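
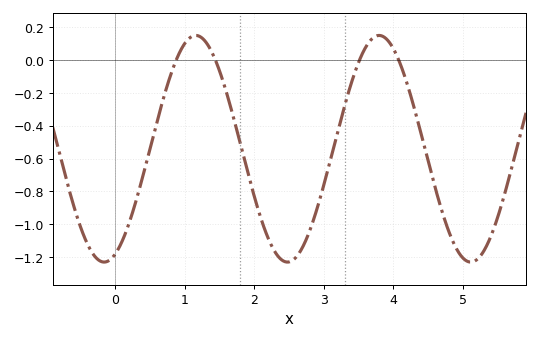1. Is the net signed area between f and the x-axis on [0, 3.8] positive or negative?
negative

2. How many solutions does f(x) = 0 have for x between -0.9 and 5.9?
4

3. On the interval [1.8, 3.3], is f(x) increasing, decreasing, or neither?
neither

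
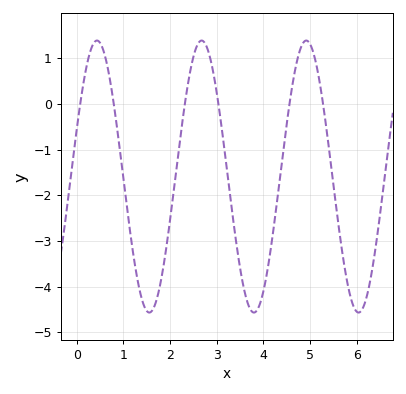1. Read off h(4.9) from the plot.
1.39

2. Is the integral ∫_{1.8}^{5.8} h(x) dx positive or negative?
negative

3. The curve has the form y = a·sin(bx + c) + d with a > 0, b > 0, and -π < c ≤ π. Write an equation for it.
y = 2.98sin(2.8x + 0.362) - 1.59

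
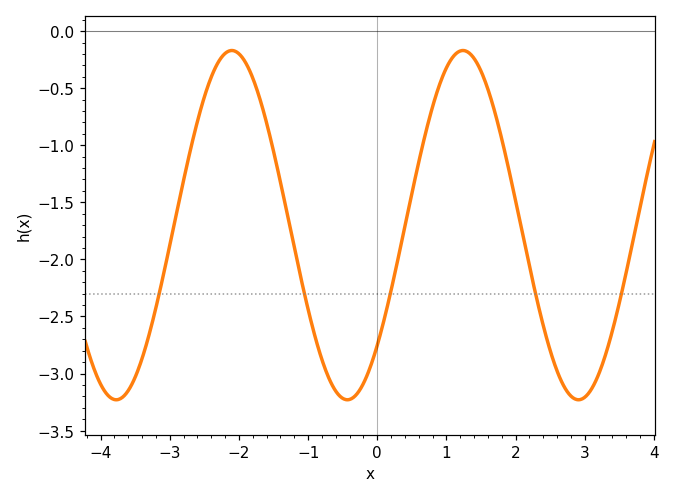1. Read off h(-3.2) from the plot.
-2.42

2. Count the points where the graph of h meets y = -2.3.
5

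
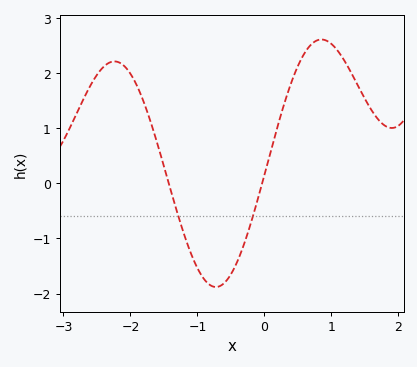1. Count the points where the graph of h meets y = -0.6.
2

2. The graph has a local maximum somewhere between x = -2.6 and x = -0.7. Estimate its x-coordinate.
-2.24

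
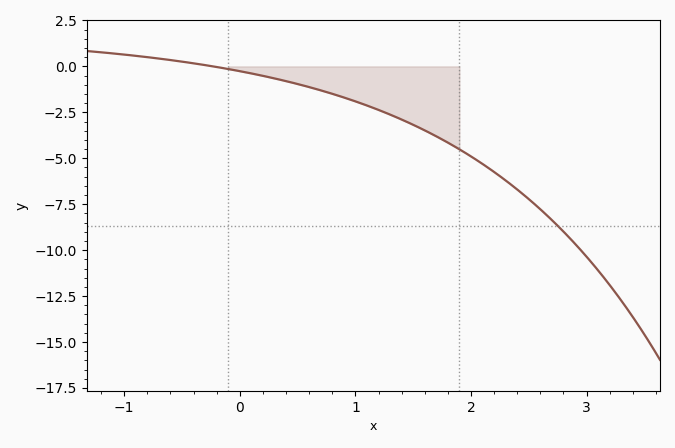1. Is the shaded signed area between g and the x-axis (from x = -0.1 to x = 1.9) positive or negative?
negative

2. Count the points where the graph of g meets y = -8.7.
1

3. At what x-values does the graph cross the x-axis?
-0.232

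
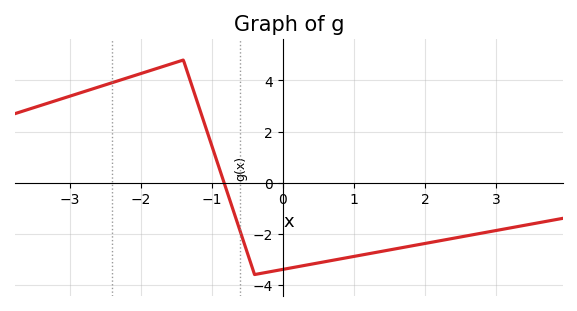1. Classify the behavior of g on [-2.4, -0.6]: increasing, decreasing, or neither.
neither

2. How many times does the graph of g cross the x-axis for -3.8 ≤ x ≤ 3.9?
1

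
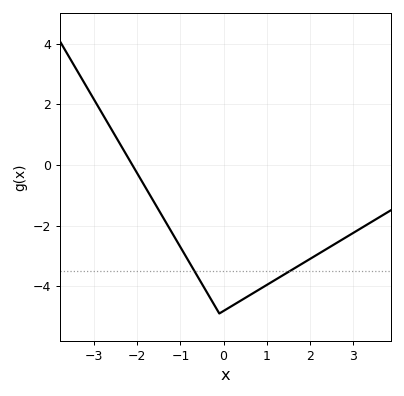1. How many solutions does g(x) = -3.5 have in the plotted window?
2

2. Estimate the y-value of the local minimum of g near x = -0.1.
-4.9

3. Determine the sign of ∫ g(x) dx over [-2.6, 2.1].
negative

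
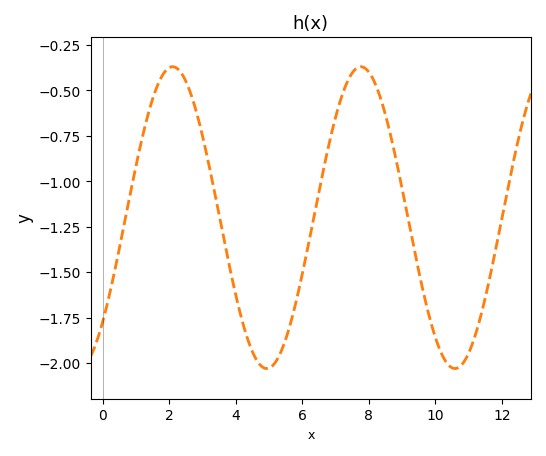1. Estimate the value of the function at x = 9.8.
-1.73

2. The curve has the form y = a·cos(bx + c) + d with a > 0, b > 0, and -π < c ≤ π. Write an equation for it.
y = 0.83cos(1.11x - 2.33) - 1.2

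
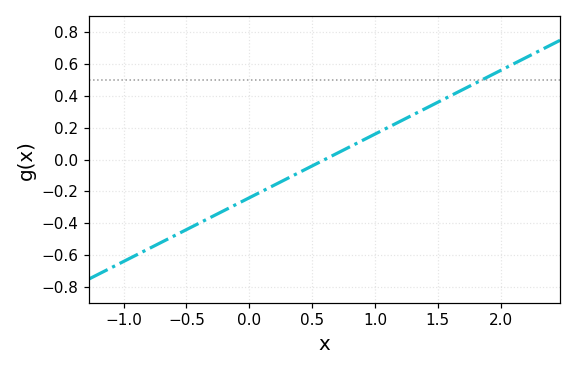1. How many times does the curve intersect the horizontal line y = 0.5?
1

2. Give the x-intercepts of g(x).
0.6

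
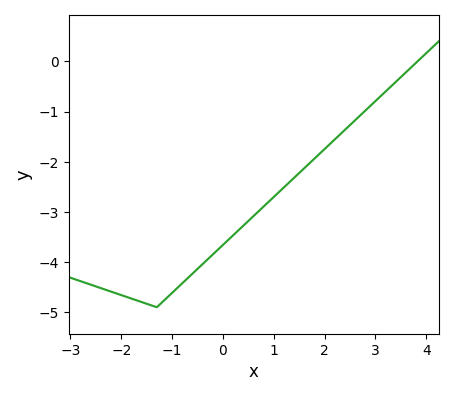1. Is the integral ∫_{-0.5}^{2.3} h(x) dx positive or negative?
negative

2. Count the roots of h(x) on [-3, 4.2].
1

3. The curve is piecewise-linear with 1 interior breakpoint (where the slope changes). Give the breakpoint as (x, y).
(-1.3, -4.9)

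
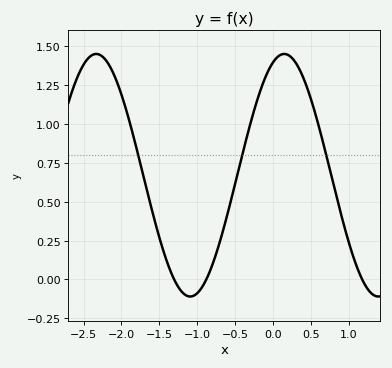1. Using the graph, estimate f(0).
1.39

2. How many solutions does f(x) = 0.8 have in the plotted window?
3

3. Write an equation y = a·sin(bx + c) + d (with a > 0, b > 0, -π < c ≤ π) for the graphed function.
y = 0.78sin(2.53x + 1.19) + 0.67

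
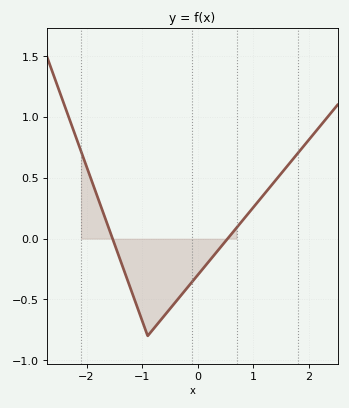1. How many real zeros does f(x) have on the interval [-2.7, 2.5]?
2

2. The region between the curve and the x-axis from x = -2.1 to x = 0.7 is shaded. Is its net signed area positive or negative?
negative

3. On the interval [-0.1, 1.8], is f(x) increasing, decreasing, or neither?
increasing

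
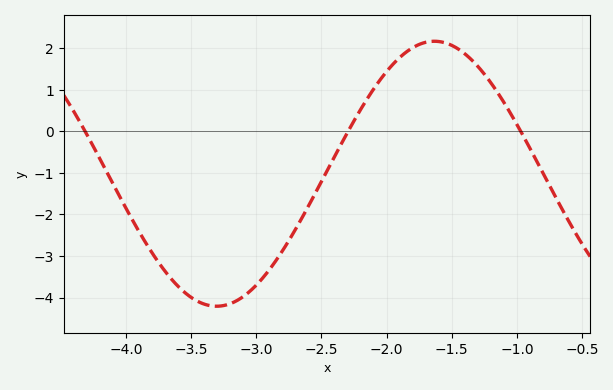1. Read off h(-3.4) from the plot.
-4.16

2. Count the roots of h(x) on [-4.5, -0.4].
3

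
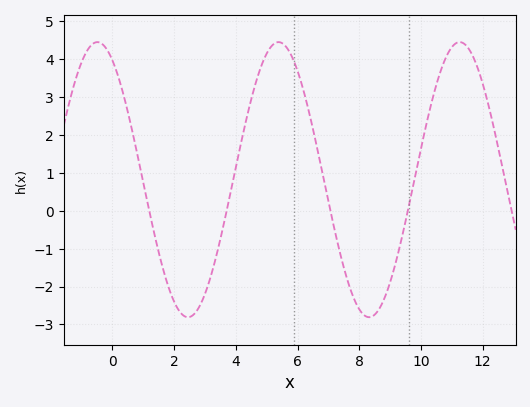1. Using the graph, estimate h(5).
4.15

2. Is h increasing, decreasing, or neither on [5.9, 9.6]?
neither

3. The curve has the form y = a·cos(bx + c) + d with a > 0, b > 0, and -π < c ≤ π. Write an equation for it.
y = 3.63cos(1.07x + 0.522) + 0.82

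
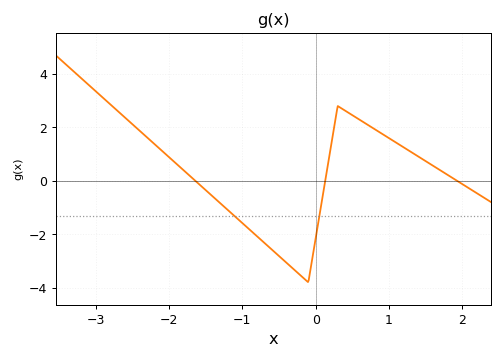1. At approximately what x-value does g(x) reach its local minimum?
-0.101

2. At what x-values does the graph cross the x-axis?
-1.64, 0.13, 1.93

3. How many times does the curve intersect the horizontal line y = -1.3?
2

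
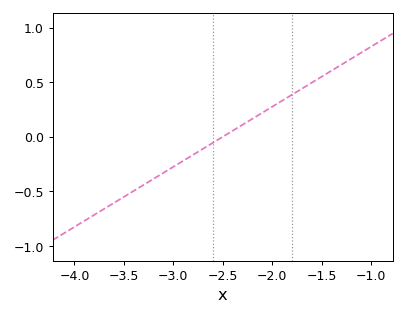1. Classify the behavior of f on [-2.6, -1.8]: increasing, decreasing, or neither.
increasing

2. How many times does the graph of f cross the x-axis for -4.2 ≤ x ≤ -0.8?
1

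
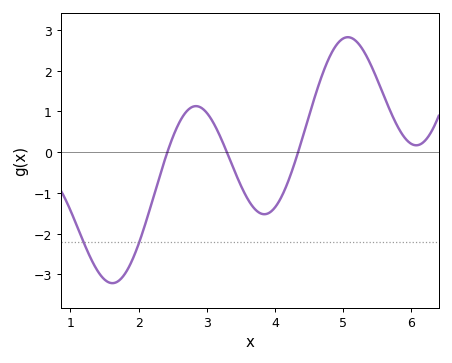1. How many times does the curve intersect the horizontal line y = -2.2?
2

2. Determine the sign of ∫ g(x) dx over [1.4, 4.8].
negative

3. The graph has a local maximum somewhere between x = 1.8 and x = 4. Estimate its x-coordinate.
2.84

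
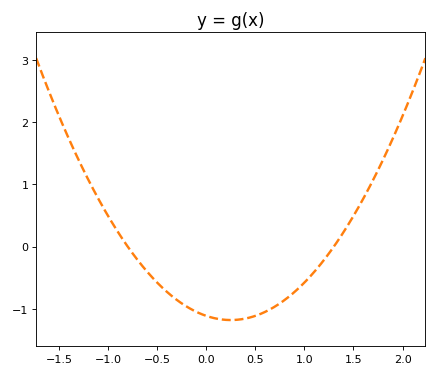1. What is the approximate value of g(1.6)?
0.8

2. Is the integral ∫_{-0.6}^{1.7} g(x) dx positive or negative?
negative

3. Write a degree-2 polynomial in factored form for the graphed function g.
y = 1.07(x + 0.8)(x - 1.3)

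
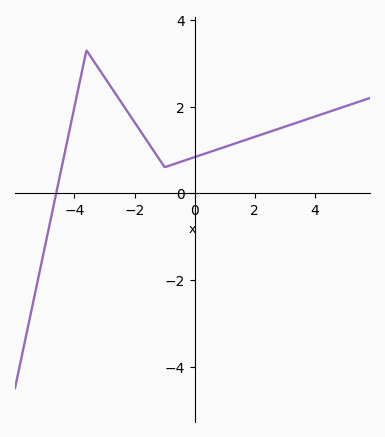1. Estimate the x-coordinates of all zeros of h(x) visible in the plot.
-4.6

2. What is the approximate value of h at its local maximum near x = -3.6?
3.2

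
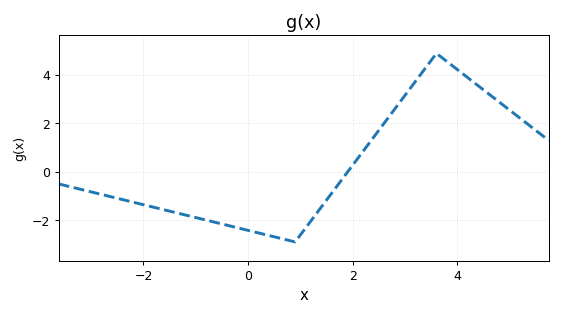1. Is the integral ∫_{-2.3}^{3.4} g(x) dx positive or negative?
negative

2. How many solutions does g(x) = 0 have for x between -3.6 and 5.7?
1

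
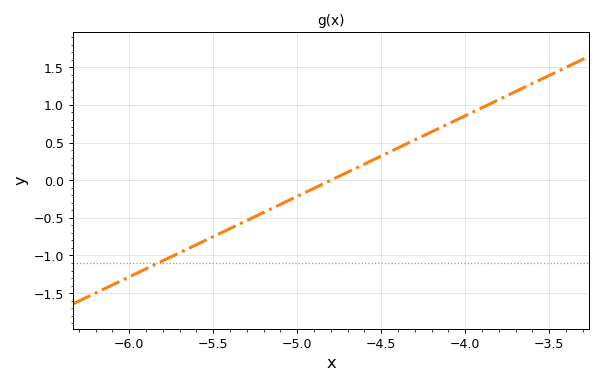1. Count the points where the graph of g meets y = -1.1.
1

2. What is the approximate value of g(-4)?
0.85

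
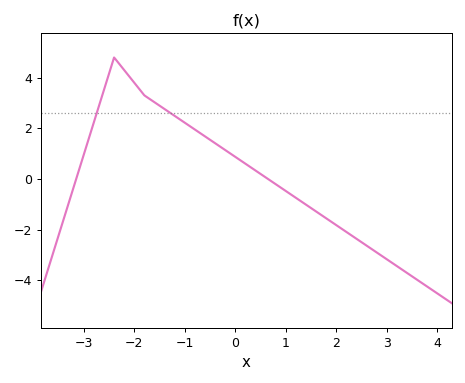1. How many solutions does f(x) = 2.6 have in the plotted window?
2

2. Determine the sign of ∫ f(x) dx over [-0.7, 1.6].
positive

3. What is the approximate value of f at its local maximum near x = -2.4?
4.8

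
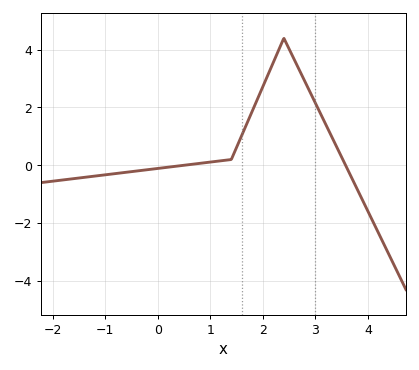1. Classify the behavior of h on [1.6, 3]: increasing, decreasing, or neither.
neither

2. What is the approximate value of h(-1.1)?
-0.351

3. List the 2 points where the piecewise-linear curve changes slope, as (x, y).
(1.4, 0.2); (2.4, 4.4)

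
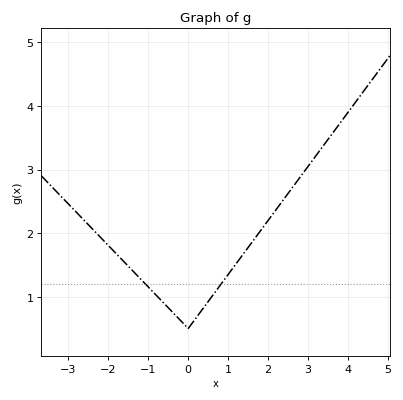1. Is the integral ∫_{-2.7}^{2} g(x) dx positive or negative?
positive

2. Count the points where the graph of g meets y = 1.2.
2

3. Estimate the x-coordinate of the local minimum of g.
0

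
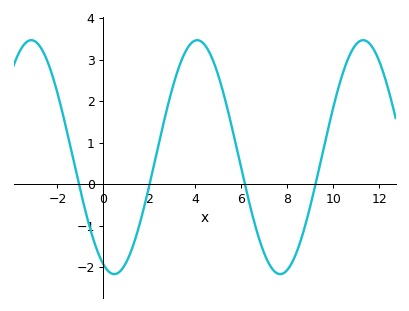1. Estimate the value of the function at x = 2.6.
1.43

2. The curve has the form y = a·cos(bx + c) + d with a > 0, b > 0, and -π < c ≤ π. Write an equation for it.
y = 2.82cos(0.87x + 2.73) + 0.65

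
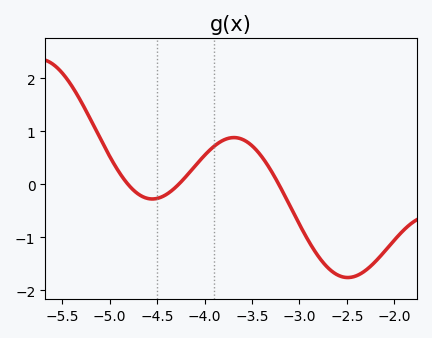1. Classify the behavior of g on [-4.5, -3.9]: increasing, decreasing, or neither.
increasing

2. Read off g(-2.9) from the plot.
-1.08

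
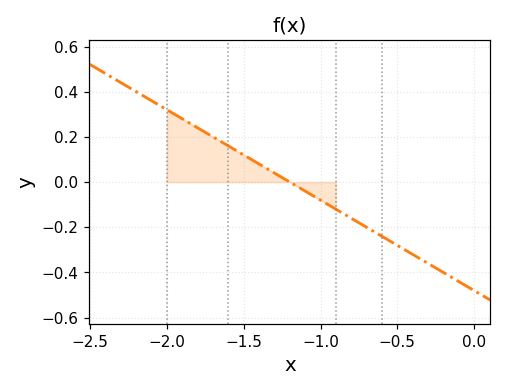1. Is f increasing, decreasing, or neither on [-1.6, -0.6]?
decreasing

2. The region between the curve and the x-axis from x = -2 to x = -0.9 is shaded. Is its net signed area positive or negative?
positive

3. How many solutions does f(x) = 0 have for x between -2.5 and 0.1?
1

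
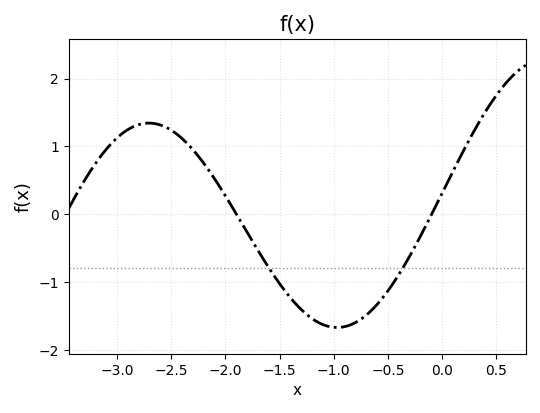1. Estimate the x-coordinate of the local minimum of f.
-1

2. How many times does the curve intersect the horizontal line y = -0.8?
2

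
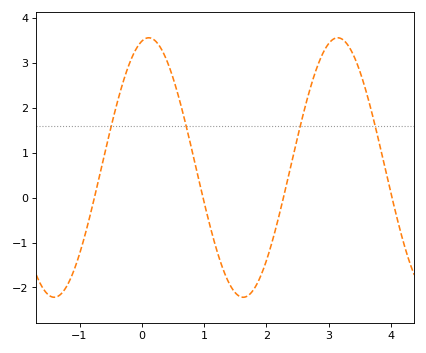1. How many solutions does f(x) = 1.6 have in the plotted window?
4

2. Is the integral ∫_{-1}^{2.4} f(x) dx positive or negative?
positive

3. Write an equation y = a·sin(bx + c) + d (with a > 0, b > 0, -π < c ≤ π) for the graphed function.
y = 2.89sin(2.1x + 1.3) + 0.67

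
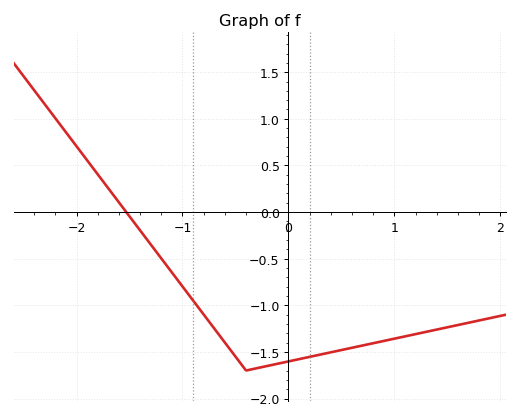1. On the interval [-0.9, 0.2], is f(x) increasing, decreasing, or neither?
neither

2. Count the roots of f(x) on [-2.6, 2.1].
1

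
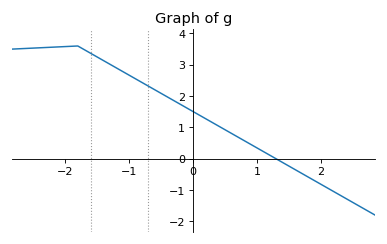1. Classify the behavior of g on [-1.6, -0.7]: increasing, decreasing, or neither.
decreasing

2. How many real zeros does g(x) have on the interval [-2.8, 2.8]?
1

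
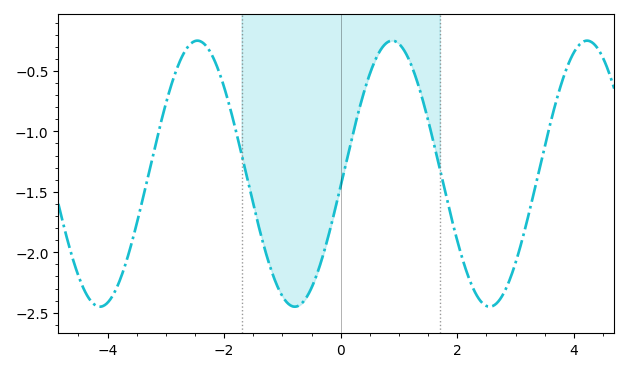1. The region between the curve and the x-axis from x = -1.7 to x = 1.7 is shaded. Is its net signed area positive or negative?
negative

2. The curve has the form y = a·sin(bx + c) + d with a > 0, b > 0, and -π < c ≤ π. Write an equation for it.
y = 1.1sin(1.9x - 0.09) - 1.35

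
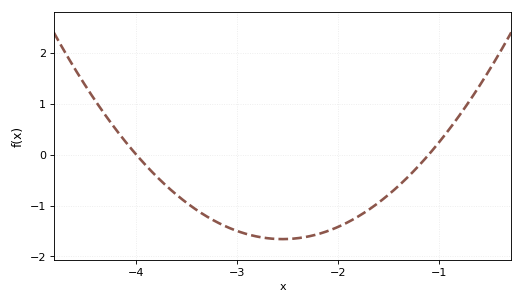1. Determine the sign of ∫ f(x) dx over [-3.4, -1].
negative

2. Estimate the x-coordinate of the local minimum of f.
-2.55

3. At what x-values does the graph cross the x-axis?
-4, -1.1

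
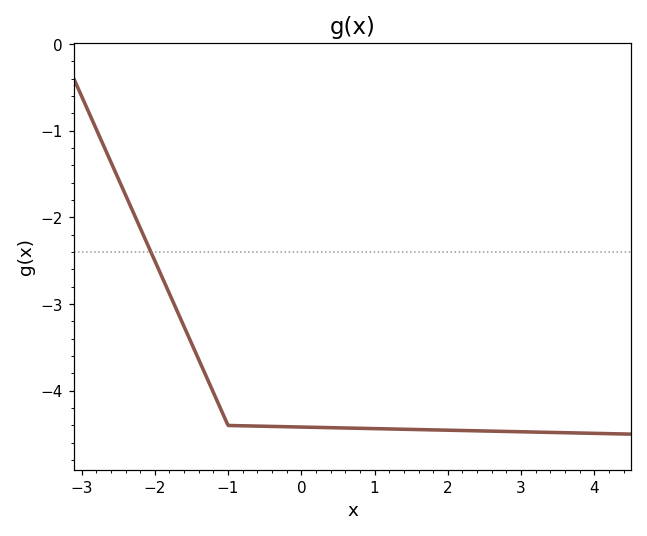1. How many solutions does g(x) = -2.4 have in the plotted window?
1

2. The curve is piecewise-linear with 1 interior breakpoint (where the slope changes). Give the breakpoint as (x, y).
(-1, -4.4)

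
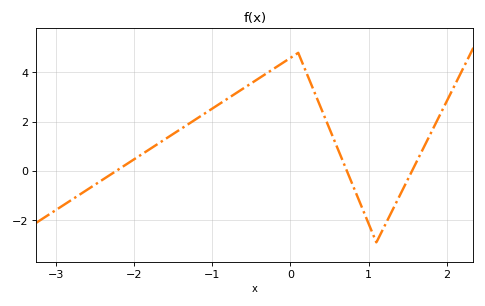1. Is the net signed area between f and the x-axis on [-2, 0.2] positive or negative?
positive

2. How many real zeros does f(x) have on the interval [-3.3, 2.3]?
3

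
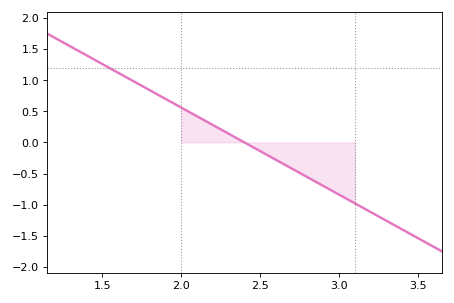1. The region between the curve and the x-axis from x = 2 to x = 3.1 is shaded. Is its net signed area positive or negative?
negative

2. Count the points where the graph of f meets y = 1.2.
1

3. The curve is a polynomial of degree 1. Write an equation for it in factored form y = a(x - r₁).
y = -1.4(x - 2.4)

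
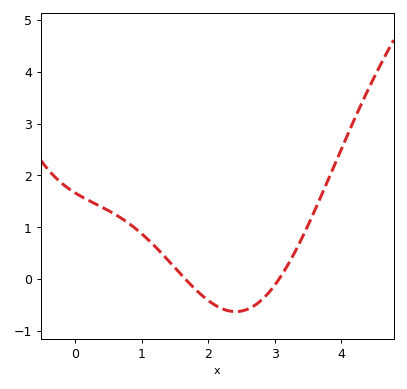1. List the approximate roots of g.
1.65, 3.06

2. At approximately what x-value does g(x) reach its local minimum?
2.41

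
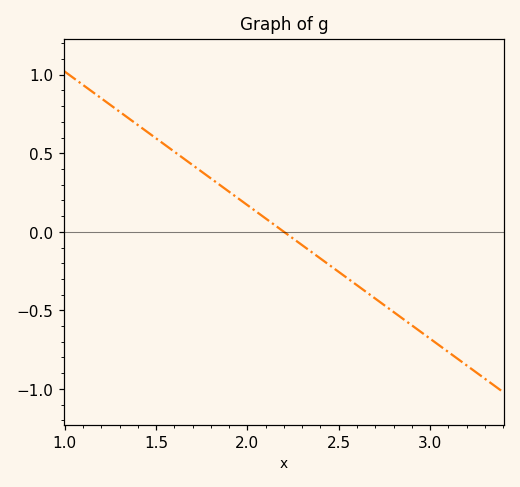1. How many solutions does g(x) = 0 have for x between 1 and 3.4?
1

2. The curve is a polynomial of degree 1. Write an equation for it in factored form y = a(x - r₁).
y = -0.85(x - 2.2)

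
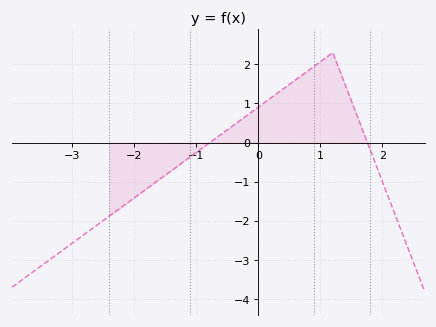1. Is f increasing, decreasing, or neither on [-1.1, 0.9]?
increasing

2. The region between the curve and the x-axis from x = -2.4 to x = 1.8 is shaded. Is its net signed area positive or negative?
positive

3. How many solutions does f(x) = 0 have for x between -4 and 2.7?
2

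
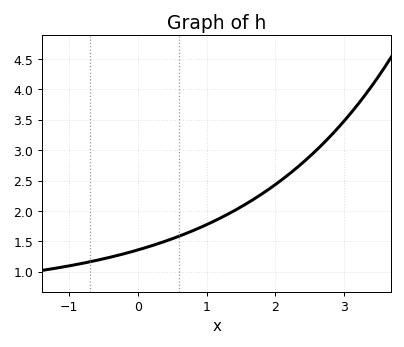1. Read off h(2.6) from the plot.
3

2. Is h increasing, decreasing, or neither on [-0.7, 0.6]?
increasing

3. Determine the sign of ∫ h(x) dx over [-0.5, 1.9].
positive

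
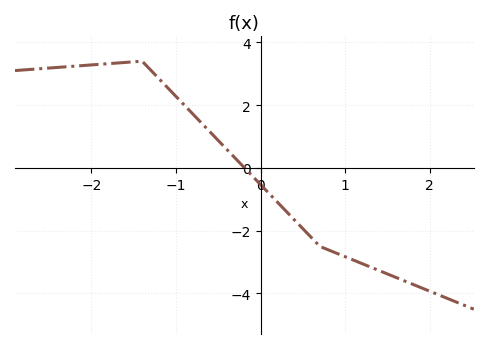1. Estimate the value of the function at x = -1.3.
3.12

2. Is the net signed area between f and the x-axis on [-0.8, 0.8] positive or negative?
negative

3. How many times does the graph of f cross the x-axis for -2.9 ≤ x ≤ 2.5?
1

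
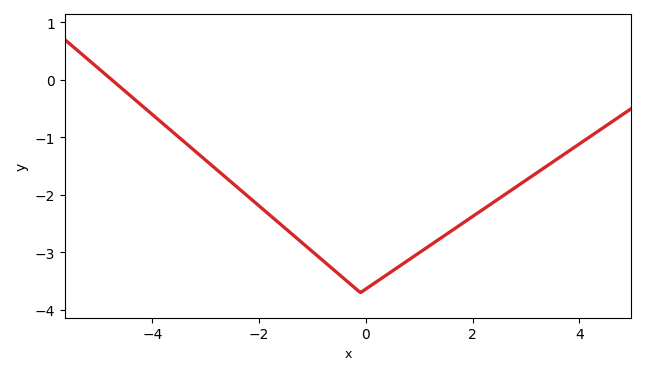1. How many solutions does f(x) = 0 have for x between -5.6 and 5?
1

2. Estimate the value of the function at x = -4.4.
-0.3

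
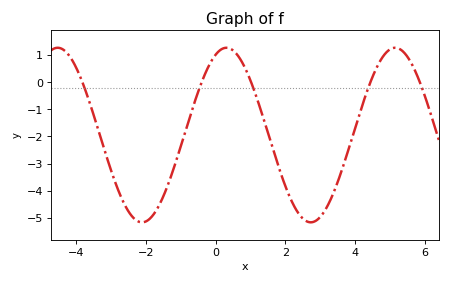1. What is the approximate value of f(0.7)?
0.861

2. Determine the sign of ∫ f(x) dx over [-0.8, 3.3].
negative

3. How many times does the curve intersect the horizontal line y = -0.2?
5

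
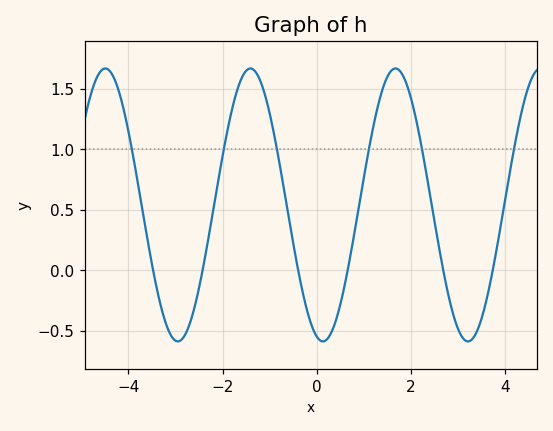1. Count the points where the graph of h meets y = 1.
6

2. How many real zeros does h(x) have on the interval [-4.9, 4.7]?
6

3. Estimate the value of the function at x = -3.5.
0.045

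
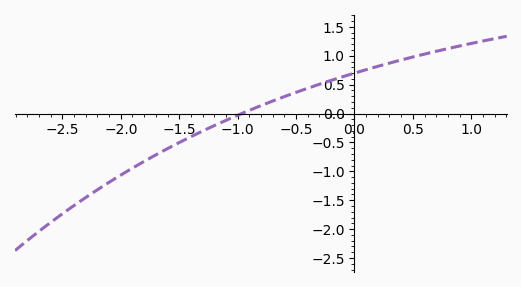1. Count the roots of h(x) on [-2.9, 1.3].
1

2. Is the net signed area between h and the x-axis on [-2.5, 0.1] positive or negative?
negative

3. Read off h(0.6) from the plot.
1.05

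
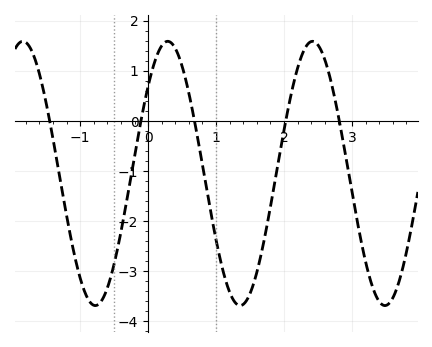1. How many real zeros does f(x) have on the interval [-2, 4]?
5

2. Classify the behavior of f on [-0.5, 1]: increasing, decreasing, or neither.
neither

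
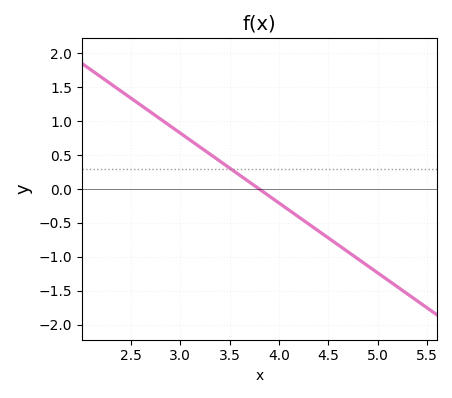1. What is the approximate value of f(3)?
0.824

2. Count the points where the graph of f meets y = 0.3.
1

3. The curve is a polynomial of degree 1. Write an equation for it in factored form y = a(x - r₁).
y = -1.03(x - 3.8)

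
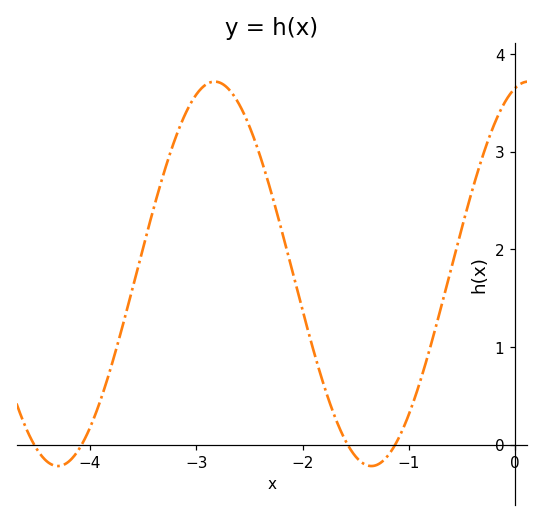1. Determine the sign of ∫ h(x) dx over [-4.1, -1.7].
positive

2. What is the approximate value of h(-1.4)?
-0.21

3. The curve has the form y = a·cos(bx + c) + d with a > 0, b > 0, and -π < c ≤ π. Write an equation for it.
y = 1.97cos(2.13x - 0.262) + 1.75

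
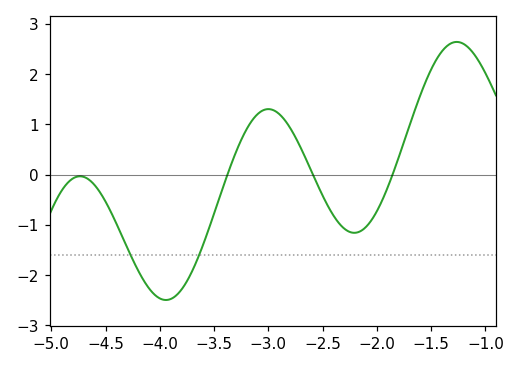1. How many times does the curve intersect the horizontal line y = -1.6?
2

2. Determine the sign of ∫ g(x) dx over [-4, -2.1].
negative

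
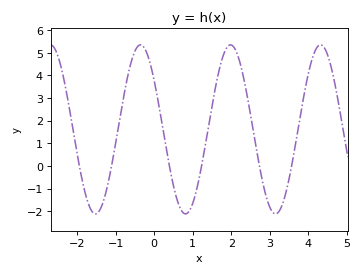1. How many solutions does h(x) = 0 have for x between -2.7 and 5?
6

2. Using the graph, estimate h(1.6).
3.5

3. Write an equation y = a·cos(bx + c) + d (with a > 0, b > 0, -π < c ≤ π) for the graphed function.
y = 3.73cos(2.7x + 0.95) + 1.62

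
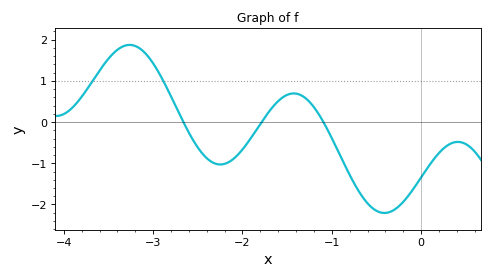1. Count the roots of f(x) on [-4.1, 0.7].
3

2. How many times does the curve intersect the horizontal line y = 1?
2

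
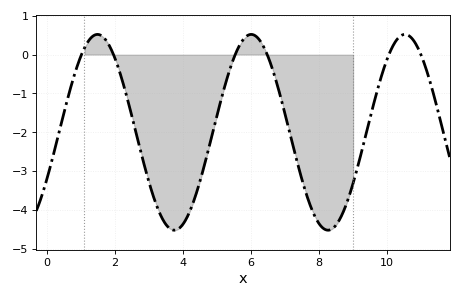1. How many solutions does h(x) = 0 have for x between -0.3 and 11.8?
6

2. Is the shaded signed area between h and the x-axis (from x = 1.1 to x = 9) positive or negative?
negative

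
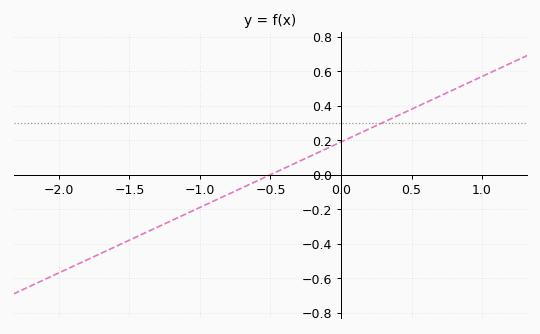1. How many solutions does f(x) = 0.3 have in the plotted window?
1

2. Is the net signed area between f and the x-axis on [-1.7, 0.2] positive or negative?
negative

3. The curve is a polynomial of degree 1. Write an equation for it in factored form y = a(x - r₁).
y = 0.38(x + 0.5)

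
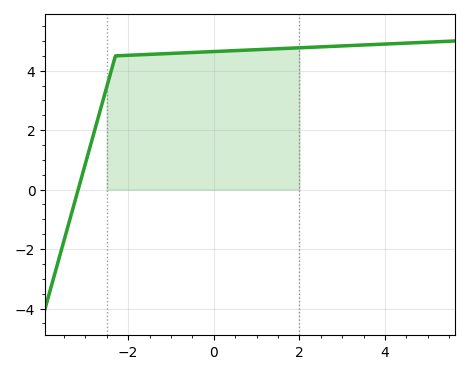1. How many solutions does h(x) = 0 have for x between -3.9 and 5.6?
1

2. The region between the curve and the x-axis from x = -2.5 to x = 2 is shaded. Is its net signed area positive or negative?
positive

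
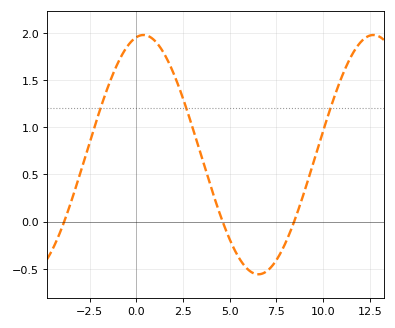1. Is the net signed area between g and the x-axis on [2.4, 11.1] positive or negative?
positive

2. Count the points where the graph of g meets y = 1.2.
3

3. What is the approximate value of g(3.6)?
0.615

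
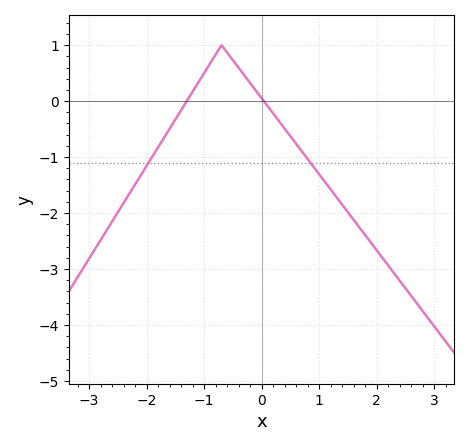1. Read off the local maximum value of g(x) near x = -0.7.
1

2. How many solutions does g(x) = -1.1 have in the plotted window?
2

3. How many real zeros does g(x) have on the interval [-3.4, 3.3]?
2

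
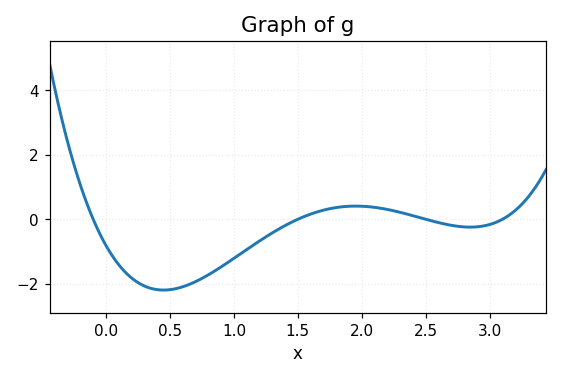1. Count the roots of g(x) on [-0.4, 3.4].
4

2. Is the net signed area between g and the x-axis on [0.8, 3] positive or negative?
negative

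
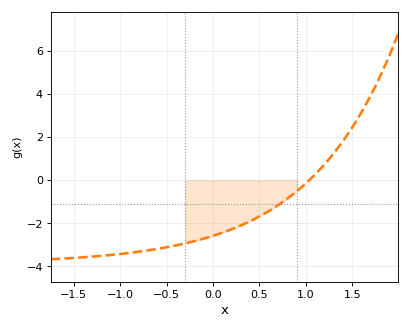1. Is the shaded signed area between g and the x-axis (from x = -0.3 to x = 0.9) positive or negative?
negative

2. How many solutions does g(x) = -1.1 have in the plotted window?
1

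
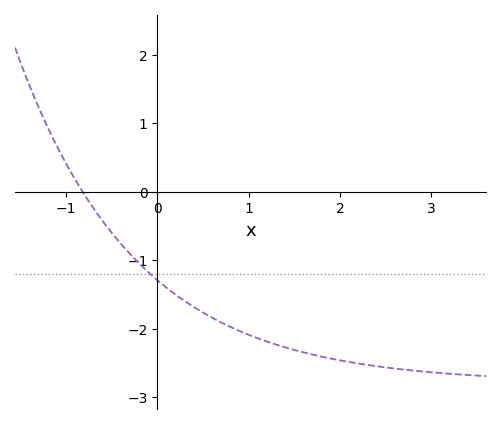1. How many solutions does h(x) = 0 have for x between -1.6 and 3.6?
1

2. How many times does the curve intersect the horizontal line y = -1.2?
1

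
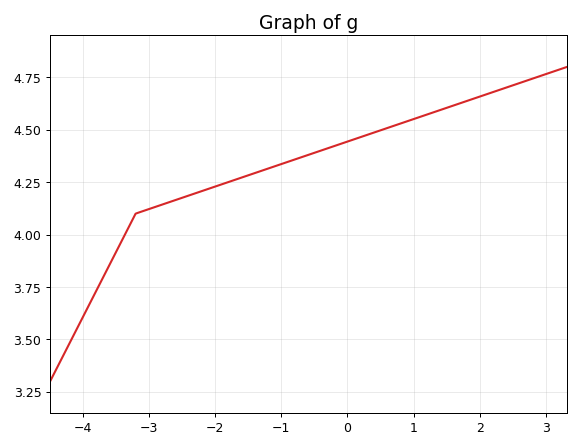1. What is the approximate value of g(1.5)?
4.6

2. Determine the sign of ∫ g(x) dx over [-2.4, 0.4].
positive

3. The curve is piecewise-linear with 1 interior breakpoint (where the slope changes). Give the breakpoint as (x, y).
(-3.2, 4.1)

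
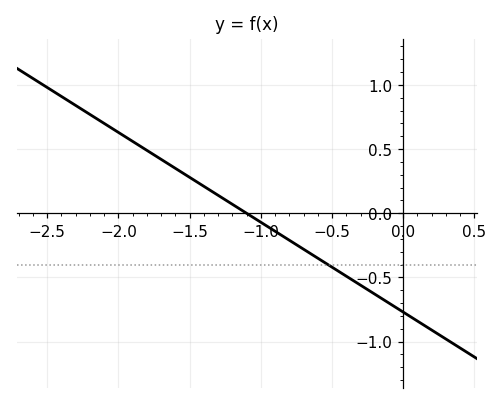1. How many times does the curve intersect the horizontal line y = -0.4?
1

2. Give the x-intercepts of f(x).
-1.1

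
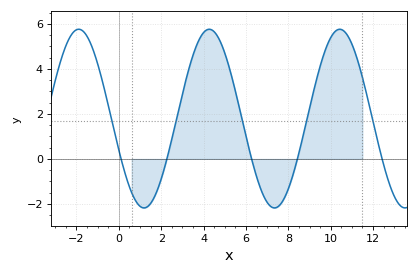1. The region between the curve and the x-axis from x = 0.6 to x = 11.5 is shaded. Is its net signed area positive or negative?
positive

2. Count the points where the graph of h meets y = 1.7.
5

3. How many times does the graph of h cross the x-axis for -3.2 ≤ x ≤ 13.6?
5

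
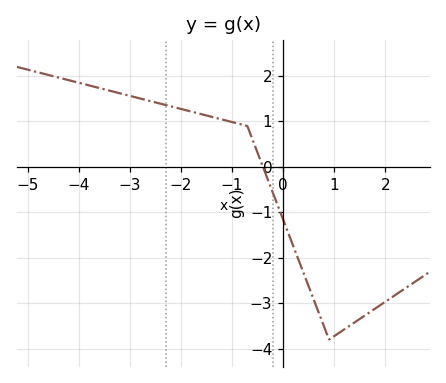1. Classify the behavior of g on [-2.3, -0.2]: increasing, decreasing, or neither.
decreasing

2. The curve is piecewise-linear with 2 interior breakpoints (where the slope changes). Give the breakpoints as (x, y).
(-0.7, 0.9); (0.9, -3.8)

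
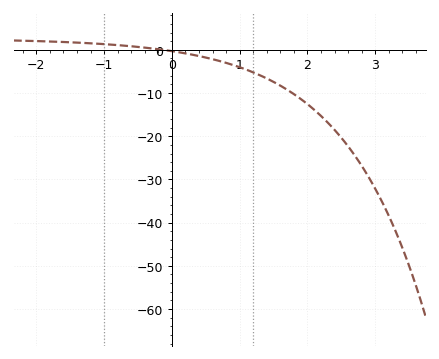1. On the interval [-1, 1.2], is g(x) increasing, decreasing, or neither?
decreasing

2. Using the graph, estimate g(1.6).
-8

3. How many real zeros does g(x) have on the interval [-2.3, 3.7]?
1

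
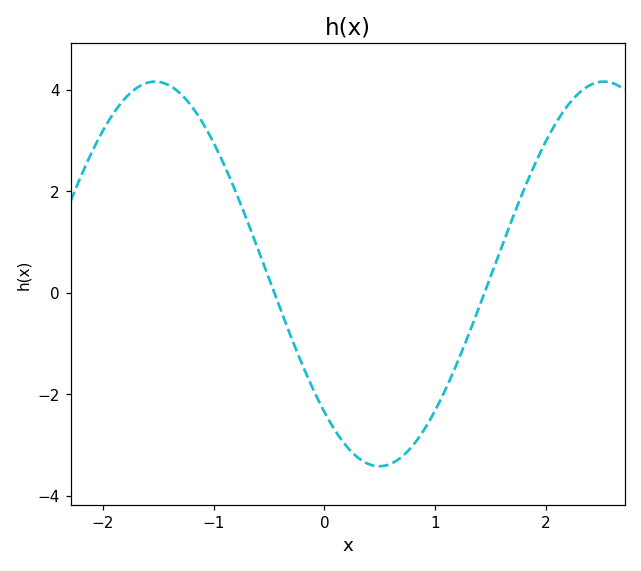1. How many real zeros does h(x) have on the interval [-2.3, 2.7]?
2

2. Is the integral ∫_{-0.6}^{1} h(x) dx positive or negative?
negative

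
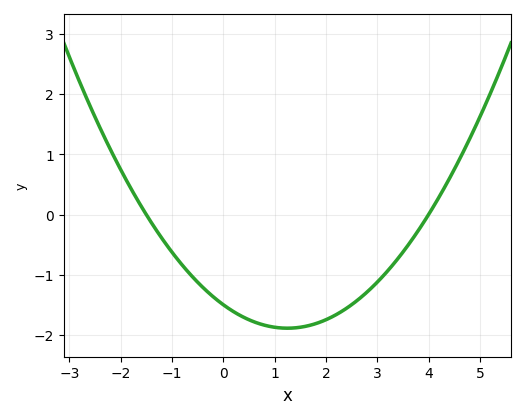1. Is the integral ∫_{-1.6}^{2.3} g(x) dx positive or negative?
negative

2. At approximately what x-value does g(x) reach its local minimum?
1.2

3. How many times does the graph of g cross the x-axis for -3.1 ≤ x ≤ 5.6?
2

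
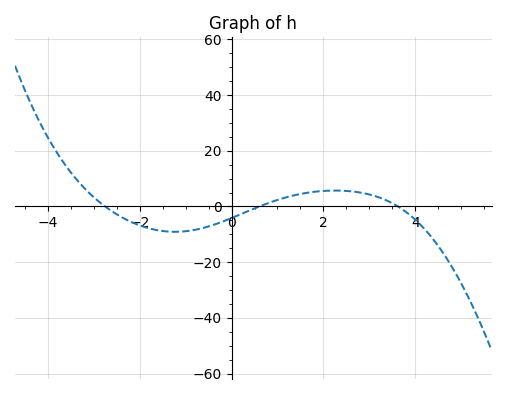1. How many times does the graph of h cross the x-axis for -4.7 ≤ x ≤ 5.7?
3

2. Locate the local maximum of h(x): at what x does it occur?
2.2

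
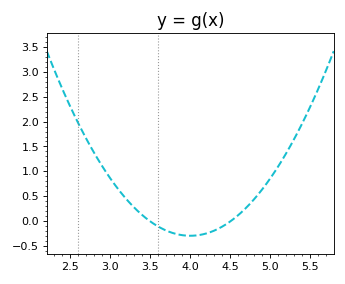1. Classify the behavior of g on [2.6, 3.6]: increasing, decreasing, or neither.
decreasing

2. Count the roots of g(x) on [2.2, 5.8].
2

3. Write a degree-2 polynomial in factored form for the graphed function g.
y = 1.15(x - 3.5)(x - 4.5)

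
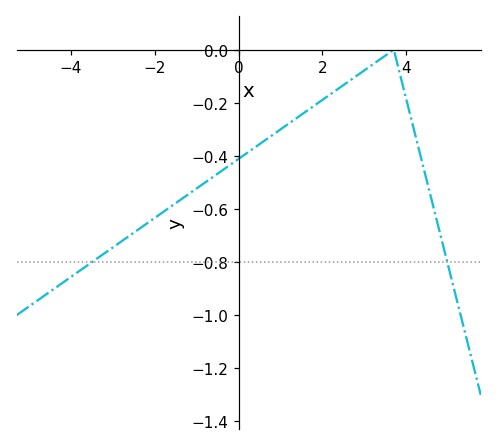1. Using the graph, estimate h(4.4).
-0.44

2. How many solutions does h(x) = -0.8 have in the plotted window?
2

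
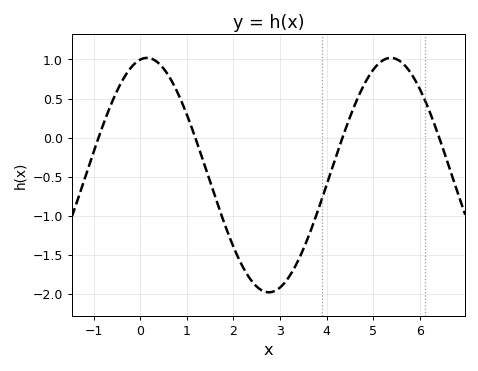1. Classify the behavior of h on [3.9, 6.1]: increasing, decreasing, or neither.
neither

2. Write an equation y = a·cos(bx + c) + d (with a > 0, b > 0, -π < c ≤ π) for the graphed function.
y = 1.5cos(1.2x - 0.17) - 0.48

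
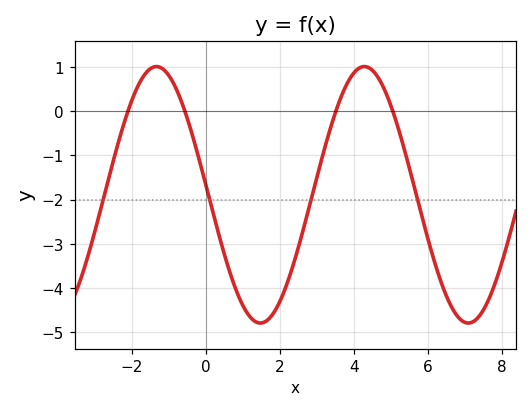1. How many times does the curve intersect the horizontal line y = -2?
4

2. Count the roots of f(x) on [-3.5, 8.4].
4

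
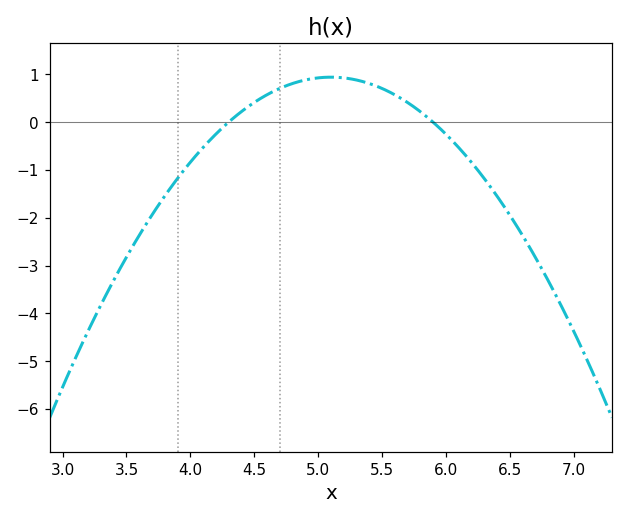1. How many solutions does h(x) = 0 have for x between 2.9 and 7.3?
2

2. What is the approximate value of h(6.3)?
-1.18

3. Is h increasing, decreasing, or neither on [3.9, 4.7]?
increasing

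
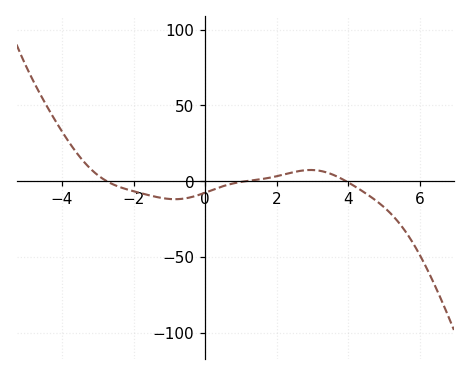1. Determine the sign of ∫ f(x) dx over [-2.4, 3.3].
negative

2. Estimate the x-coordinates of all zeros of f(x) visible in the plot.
-2.75, 1.16, 3.94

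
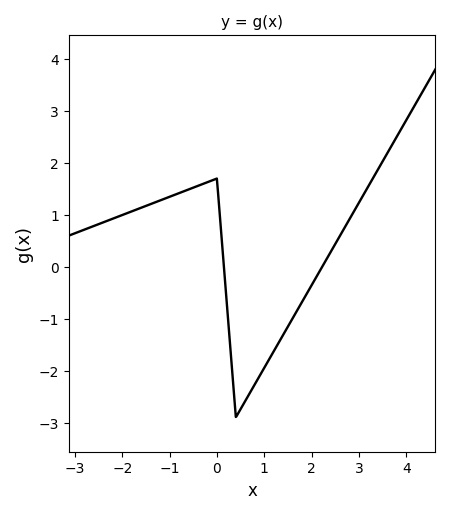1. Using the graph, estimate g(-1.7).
1.1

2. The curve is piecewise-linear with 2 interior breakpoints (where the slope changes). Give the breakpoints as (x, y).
(0, 1.7); (0.4, -2.9)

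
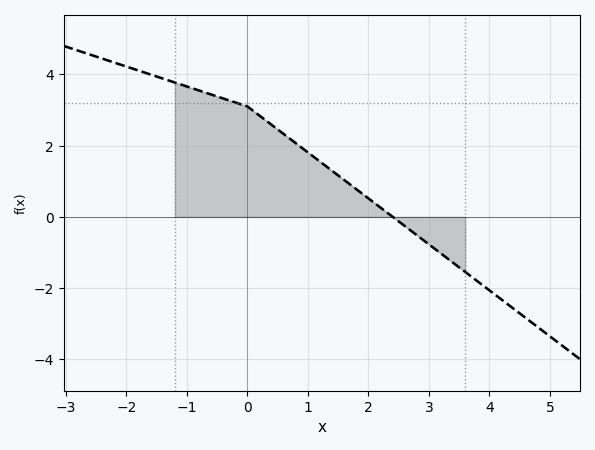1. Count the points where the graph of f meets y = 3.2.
1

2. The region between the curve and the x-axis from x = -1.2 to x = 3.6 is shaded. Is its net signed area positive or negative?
positive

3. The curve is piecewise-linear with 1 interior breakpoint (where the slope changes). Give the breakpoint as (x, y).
(0, 3.1)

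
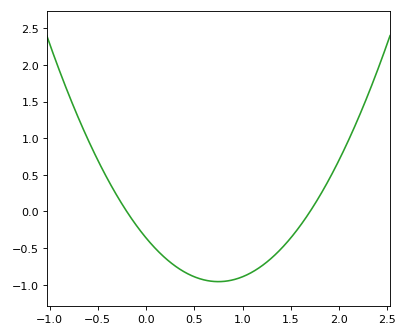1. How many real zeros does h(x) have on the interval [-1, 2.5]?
2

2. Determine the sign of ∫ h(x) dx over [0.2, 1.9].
negative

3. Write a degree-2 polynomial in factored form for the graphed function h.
y = 1.06(x + 0.2)(x - 1.7)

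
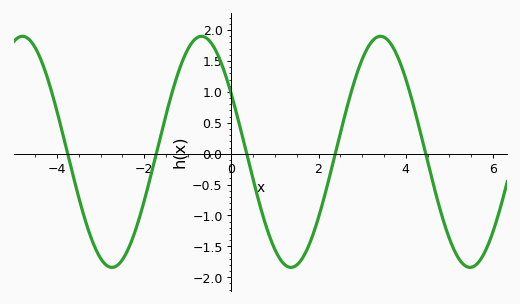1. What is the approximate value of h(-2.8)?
-1.85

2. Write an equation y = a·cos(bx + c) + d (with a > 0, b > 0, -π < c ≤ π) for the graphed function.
y = 1.87cos(1.5x + 1) + 0.03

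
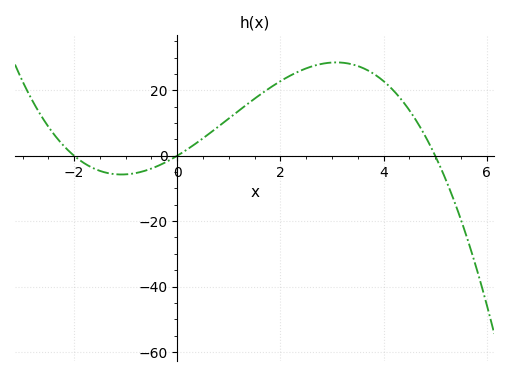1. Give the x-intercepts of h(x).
-2, 0, 5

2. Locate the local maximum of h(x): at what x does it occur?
3.08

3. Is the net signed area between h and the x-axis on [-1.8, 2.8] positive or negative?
positive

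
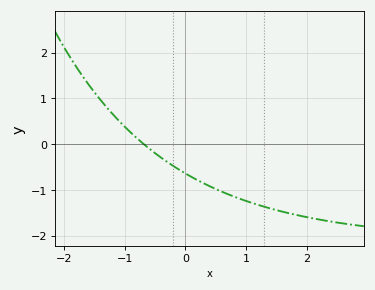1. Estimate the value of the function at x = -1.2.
0.7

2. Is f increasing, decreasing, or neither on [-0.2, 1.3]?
decreasing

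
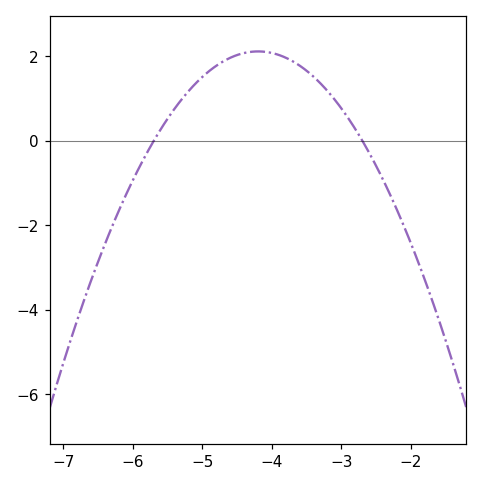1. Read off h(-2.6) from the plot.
-0.291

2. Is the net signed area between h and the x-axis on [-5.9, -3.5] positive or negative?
positive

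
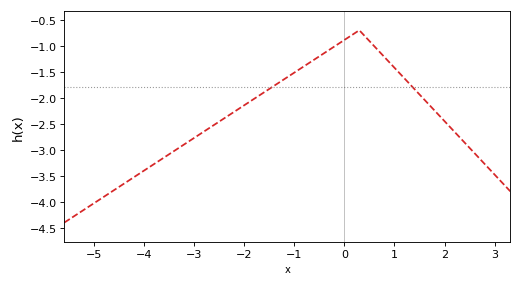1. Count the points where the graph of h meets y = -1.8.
2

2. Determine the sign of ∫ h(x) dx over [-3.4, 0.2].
negative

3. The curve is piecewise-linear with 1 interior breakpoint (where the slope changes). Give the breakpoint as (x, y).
(0.3, -0.7)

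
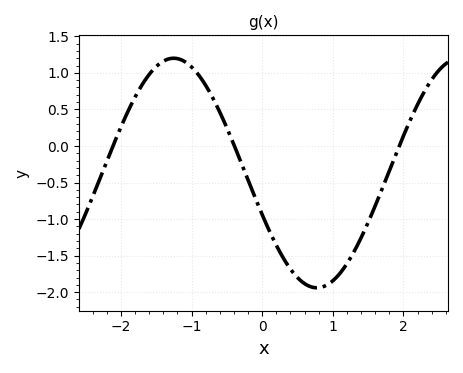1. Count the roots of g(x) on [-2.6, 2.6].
3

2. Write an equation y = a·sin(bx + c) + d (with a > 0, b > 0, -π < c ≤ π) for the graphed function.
y = 1.57sin(1.55x - 2.77) - 0.37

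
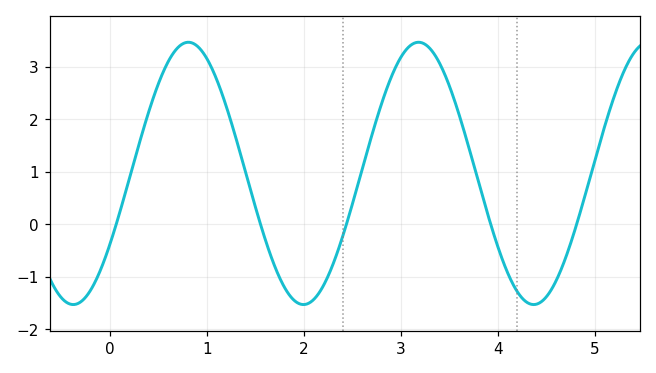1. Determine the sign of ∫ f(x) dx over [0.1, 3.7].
positive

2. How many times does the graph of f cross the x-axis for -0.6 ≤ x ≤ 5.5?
5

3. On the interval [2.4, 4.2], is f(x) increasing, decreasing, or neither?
neither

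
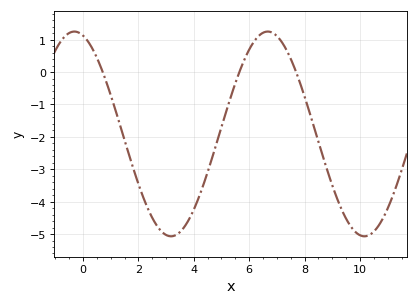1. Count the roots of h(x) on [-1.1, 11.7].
3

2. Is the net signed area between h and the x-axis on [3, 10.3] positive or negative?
negative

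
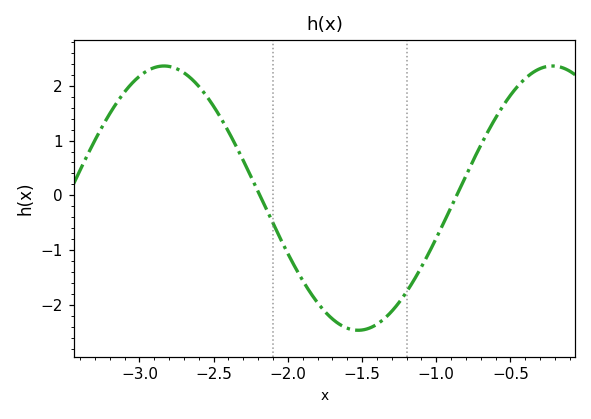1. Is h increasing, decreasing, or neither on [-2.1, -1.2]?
neither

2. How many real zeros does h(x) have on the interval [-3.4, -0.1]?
2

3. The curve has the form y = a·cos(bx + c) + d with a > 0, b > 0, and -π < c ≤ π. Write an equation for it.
y = 2.41cos(2.4x + 0.52) - 0.05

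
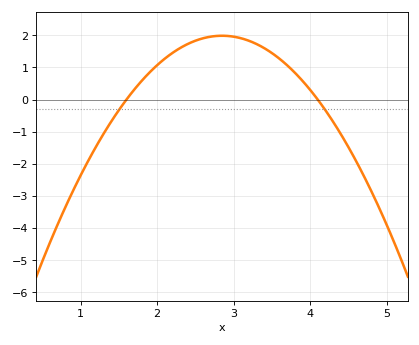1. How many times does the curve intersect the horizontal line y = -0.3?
2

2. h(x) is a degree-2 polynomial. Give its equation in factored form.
y = -1.27(x - 1.6)(x - 4.1)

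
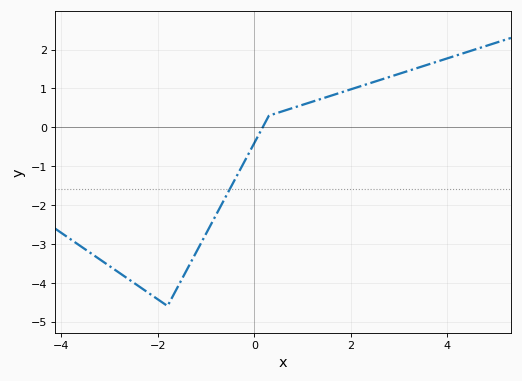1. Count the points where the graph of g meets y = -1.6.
1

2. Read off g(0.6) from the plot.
0.4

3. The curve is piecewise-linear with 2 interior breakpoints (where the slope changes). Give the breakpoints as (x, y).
(-1.8, -4.6); (0.3, 0.3)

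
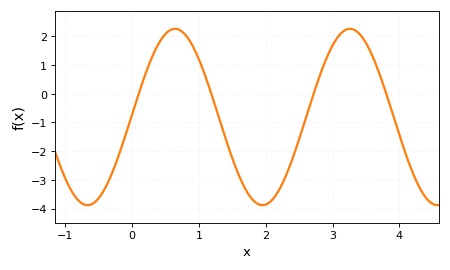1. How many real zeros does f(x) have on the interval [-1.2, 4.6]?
4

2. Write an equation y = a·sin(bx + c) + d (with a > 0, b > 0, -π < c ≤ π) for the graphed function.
y = 3.07sin(2.4x + 0.03) - 0.81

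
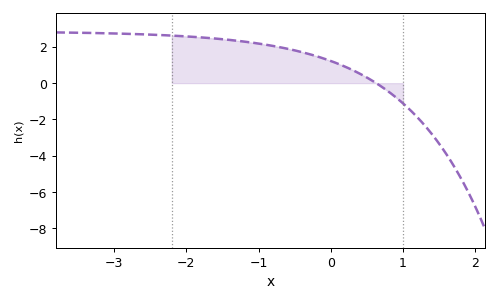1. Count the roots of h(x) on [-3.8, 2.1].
1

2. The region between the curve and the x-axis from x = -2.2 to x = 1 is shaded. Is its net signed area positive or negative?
positive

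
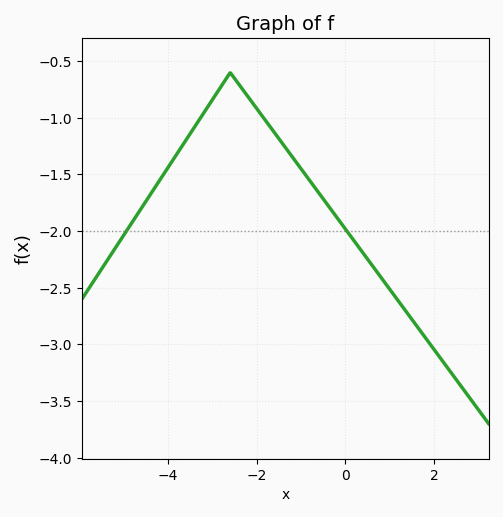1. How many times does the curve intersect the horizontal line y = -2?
2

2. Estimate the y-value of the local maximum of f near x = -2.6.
-0.601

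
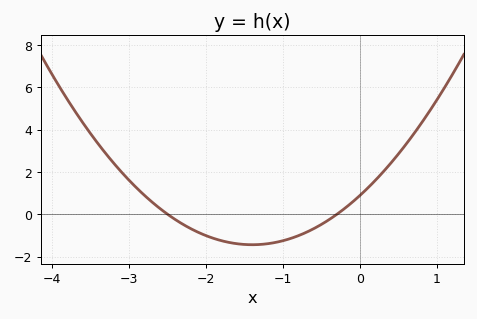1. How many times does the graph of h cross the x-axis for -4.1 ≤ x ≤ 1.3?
2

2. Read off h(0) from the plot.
0.892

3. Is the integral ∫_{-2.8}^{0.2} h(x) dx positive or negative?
negative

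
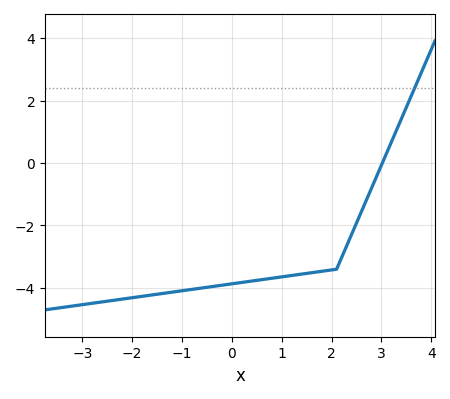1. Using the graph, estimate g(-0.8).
-4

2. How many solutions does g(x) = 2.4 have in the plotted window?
1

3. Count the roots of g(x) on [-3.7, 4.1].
1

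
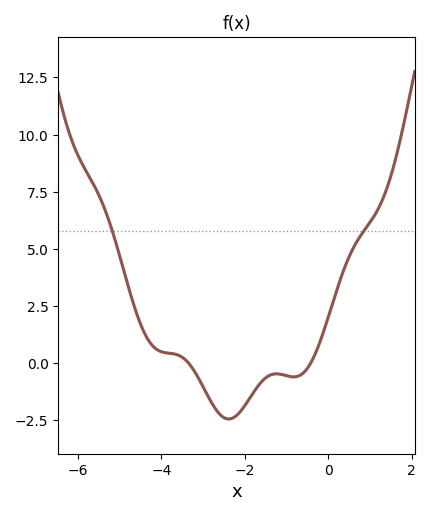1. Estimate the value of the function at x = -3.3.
-0.115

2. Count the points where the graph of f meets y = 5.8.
2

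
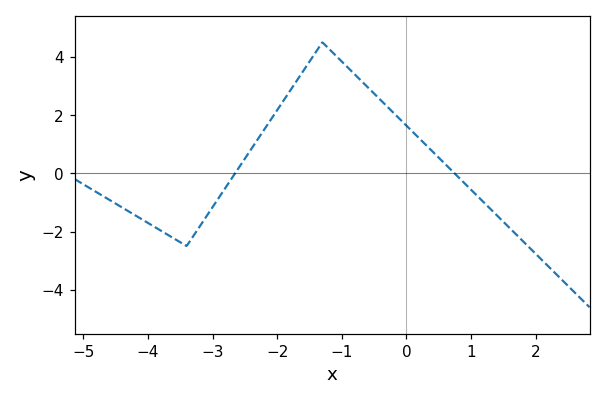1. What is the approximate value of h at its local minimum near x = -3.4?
-2.4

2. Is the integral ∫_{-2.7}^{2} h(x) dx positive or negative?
positive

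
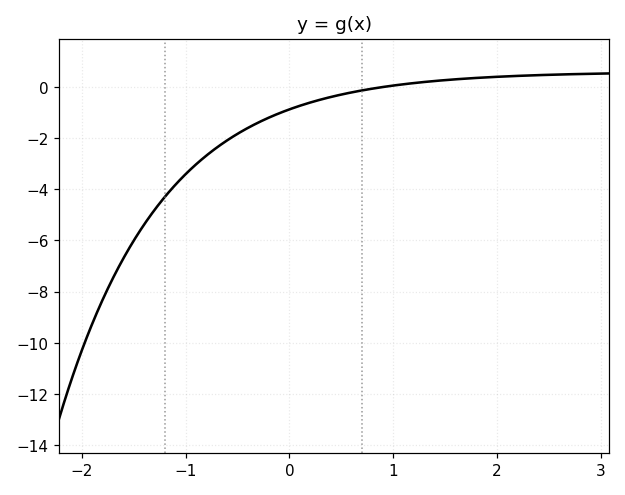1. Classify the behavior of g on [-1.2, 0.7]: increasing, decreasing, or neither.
increasing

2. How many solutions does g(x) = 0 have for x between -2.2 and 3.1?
1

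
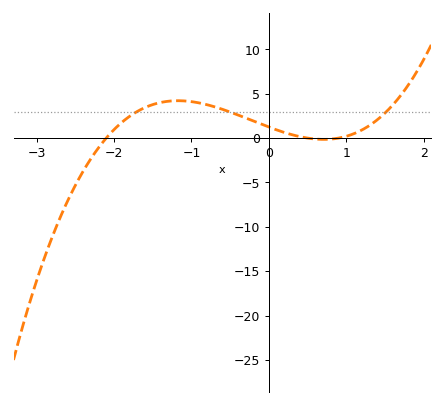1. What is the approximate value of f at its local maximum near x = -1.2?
4.21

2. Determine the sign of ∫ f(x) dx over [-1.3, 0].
positive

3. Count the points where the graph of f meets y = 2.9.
3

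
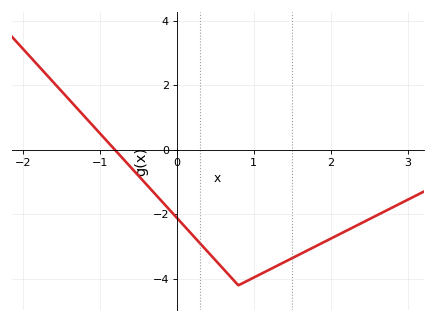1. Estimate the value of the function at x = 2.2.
-2.6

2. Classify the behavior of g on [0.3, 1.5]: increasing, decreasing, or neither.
neither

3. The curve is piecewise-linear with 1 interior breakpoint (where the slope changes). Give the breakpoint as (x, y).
(0.8, -4.2)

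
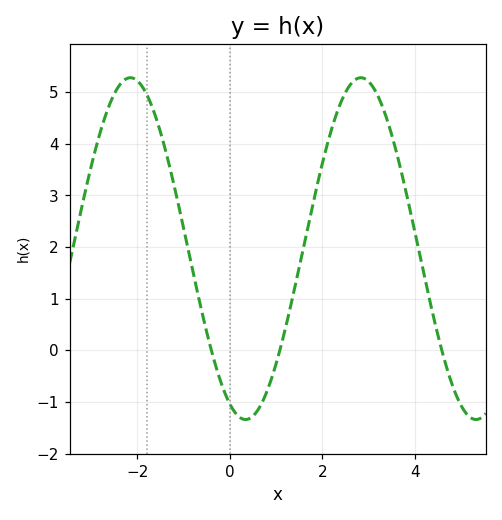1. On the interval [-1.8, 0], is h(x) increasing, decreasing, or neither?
decreasing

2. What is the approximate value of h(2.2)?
4.27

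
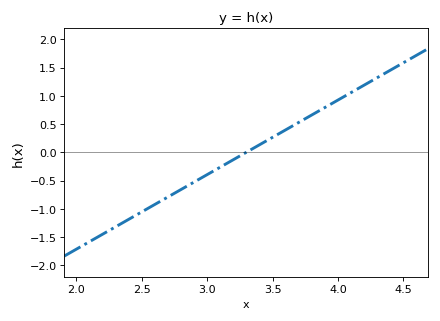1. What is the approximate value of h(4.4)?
1.45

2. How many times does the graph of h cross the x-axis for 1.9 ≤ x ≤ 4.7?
1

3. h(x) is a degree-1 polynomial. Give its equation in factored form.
y = 1.32(x - 3.3)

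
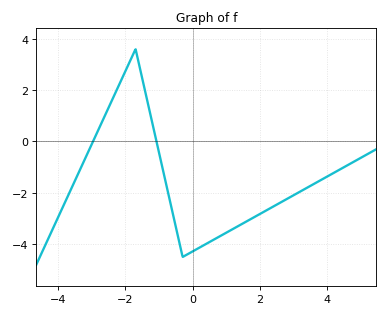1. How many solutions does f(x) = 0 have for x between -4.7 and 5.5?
2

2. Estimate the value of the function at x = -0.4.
-4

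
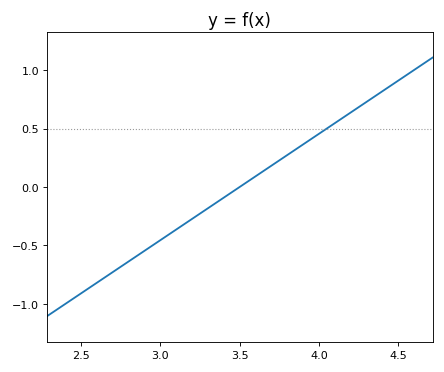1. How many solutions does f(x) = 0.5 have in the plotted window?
1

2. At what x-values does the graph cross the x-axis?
3.5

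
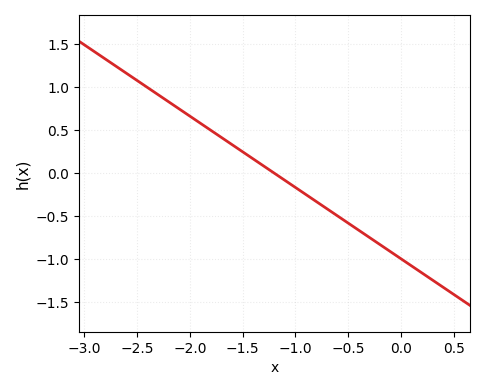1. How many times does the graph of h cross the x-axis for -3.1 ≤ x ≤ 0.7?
1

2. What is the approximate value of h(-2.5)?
1.08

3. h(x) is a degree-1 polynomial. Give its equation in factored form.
y = -0.83(x + 1.2)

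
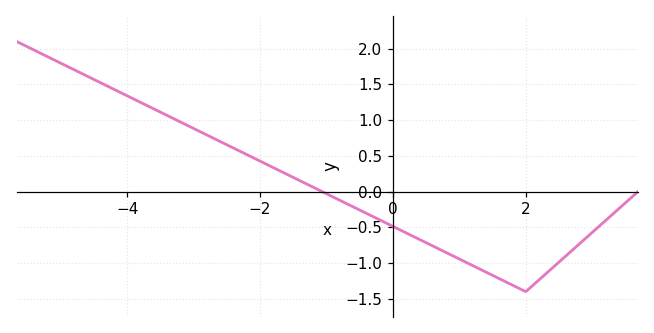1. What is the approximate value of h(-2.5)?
0.65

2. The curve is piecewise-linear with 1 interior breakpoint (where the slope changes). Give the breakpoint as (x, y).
(2, -1.4)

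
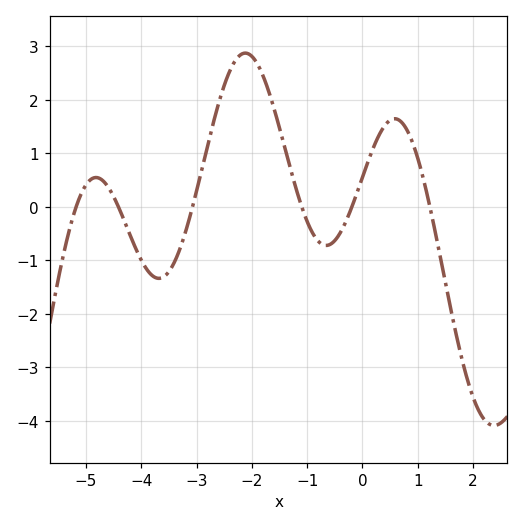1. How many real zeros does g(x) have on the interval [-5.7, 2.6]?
6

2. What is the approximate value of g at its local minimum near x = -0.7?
-0.72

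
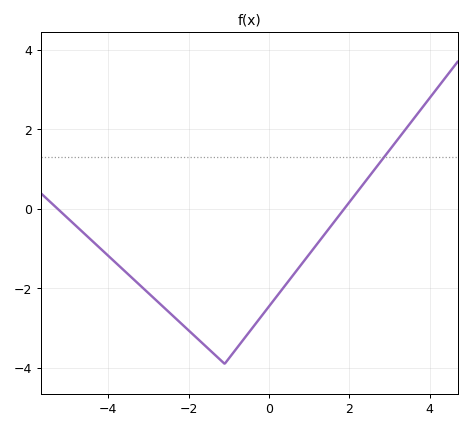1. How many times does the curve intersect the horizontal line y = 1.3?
1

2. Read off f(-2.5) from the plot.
-2.6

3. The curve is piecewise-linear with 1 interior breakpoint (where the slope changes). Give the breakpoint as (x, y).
(-1.1, -3.9)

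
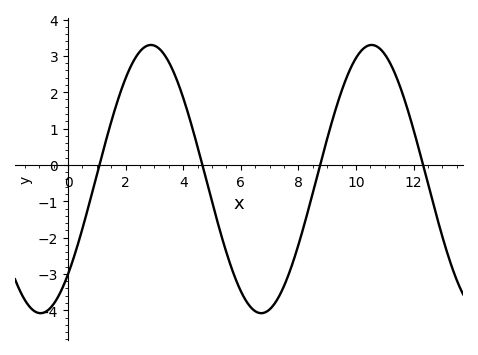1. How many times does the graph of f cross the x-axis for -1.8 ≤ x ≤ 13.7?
4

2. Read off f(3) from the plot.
3.3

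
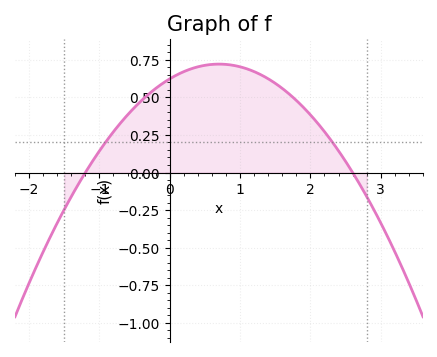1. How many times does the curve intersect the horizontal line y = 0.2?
2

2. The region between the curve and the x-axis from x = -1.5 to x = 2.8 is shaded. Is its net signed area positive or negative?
positive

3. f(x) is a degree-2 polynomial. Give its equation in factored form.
y = -0.2(x + 1.2)(x - 2.6)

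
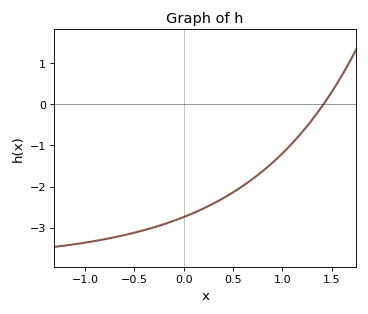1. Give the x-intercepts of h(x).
1.4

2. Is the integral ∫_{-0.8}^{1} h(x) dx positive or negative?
negative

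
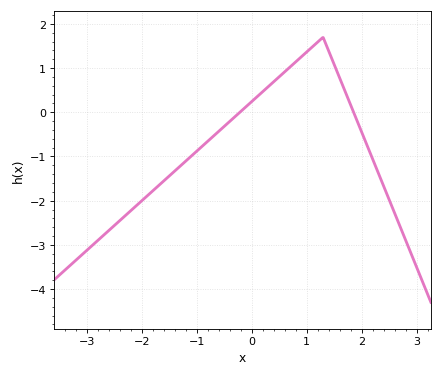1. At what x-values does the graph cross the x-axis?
-0.214, 1.86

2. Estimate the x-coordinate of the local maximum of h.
1.3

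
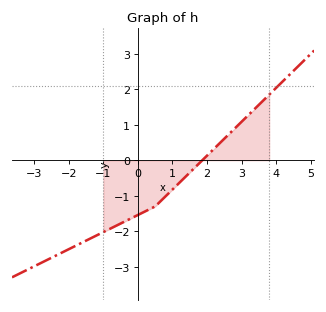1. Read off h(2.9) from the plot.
1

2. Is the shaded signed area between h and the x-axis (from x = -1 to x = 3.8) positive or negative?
negative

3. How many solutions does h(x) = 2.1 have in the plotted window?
1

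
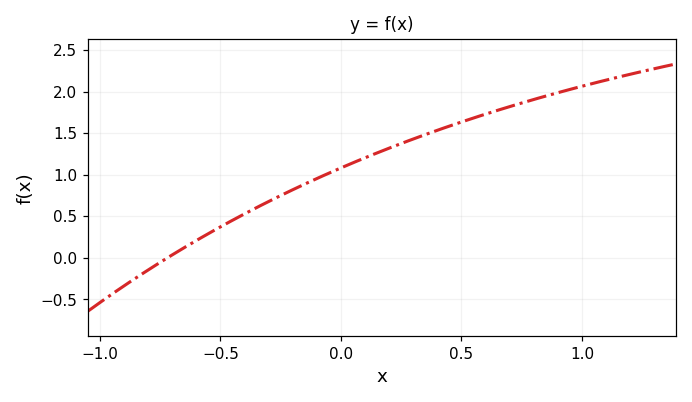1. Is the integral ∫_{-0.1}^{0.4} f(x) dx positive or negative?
positive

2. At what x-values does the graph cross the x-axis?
-0.718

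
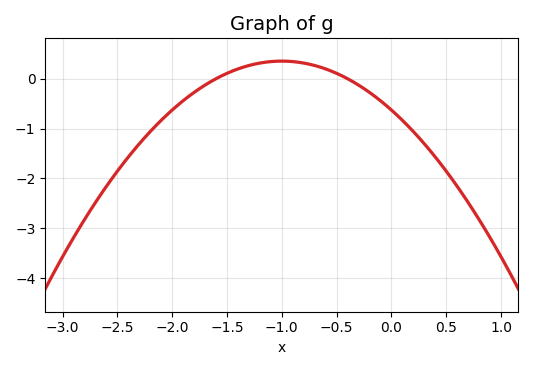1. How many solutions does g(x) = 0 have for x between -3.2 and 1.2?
2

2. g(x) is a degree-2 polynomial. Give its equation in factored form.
y = -0.98(x + 1.6)(x + 0.4)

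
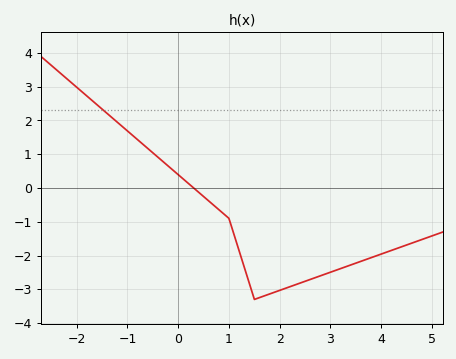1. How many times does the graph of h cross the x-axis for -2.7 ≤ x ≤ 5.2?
1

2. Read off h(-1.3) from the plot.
2.08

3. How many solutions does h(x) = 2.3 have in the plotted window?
1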